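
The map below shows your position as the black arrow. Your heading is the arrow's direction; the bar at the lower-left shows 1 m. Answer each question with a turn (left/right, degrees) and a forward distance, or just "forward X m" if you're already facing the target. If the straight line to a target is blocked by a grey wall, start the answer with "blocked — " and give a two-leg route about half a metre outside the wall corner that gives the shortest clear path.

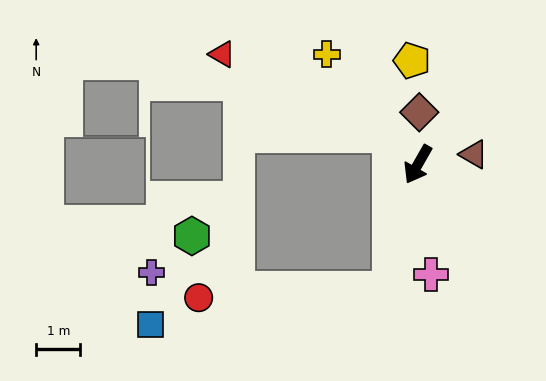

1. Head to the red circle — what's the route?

blocked — turn left 17°, forward 2.9 m, then turn right 75°, forward 4.4 m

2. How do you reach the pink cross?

turn left 37°, forward 2.5 m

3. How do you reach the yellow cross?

turn right 111°, forward 3.2 m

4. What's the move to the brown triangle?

turn left 130°, forward 1.3 m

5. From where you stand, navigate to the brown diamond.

turn right 152°, forward 1.2 m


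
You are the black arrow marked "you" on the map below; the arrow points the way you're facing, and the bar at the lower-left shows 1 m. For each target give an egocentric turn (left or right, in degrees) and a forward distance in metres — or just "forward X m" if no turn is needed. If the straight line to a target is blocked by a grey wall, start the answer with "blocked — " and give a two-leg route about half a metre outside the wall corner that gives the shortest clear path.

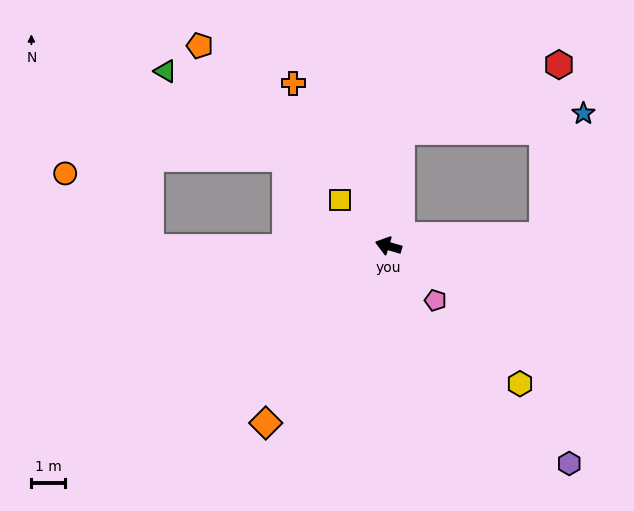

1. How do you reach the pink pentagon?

turn left 147°, forward 2.1 m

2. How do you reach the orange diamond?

turn left 72°, forward 6.4 m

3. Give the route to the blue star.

blocked — turn right 160°, forward 4.6 m, then turn left 69°, forward 3.8 m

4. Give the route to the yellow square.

turn right 27°, forward 2.0 m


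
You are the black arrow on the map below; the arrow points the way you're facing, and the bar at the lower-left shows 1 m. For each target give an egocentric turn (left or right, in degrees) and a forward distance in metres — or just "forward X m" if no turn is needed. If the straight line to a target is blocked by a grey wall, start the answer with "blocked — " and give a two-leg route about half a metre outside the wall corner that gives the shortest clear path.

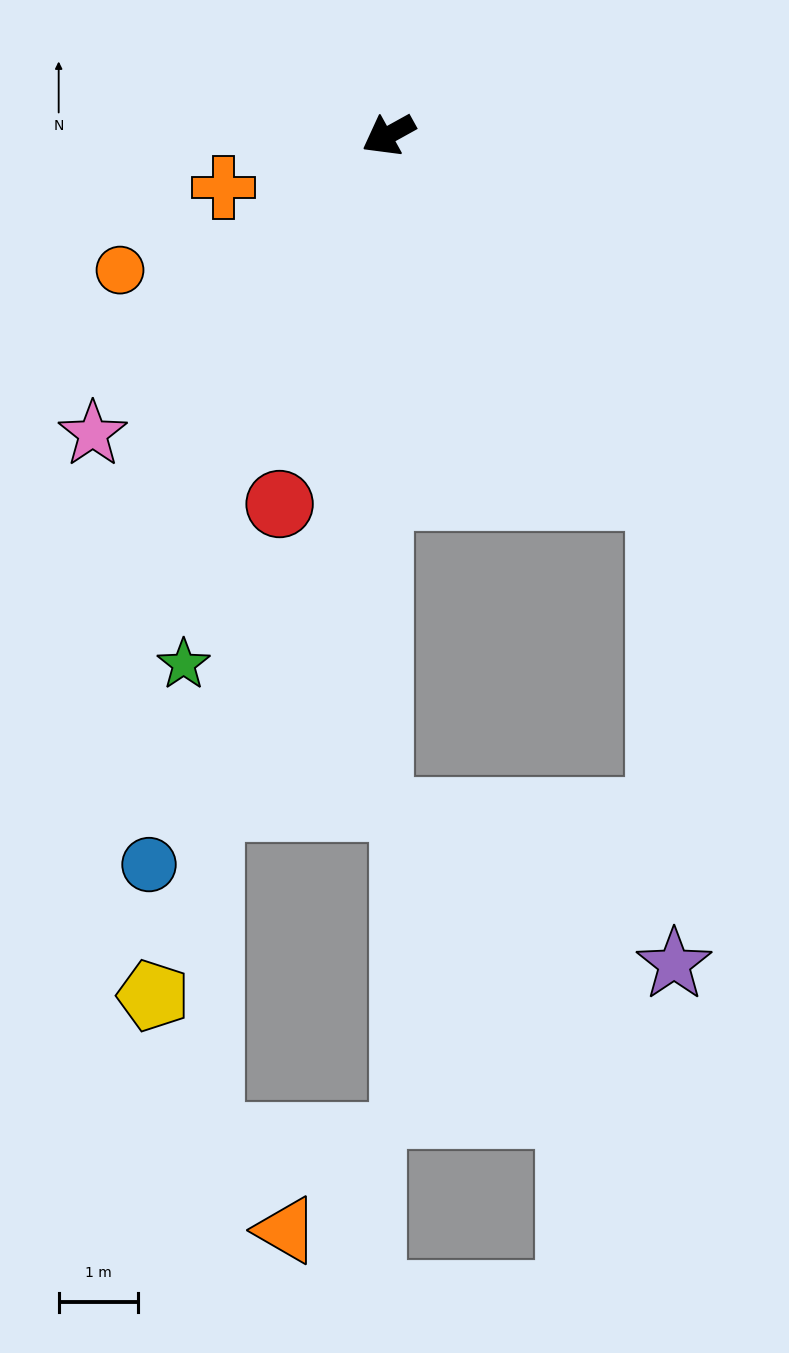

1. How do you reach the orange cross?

turn right 11°, forward 2.2 m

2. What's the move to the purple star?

blocked — turn left 98°, forward 5.7 m, then turn right 35°, forward 5.9 m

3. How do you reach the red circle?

turn left 45°, forward 4.9 m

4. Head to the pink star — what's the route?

turn left 16°, forward 5.3 m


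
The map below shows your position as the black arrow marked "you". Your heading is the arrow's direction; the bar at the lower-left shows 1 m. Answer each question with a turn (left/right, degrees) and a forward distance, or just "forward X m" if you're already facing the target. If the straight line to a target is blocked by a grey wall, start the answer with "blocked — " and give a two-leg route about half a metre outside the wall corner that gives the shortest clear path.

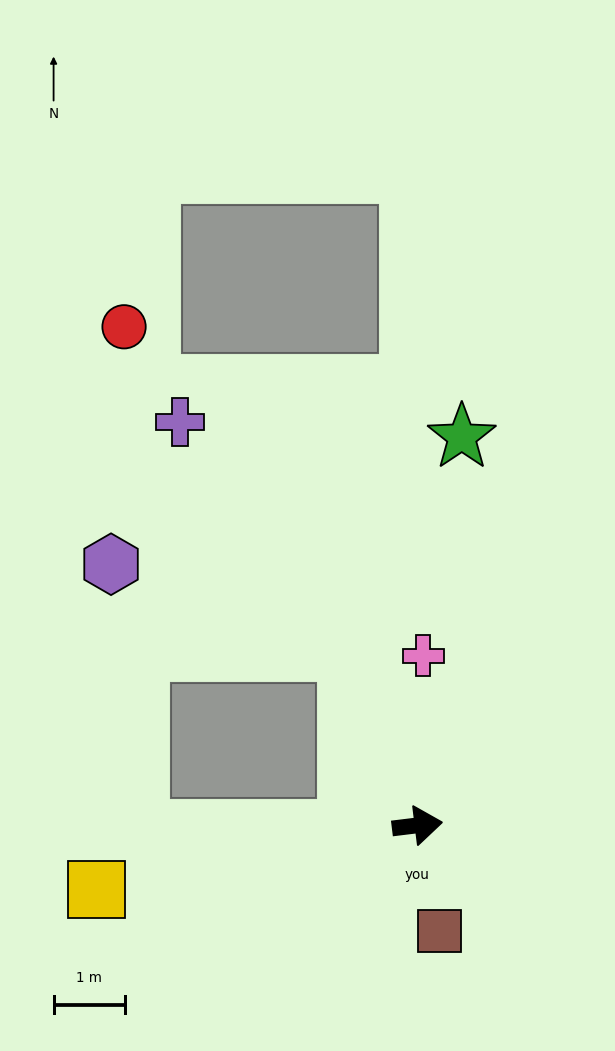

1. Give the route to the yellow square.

turn right 176°, forward 4.6 m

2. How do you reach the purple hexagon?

blocked — turn left 105°, forward 2.6 m, then turn left 48°, forward 3.5 m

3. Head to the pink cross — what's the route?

turn left 81°, forward 2.4 m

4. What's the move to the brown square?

turn right 85°, forward 1.5 m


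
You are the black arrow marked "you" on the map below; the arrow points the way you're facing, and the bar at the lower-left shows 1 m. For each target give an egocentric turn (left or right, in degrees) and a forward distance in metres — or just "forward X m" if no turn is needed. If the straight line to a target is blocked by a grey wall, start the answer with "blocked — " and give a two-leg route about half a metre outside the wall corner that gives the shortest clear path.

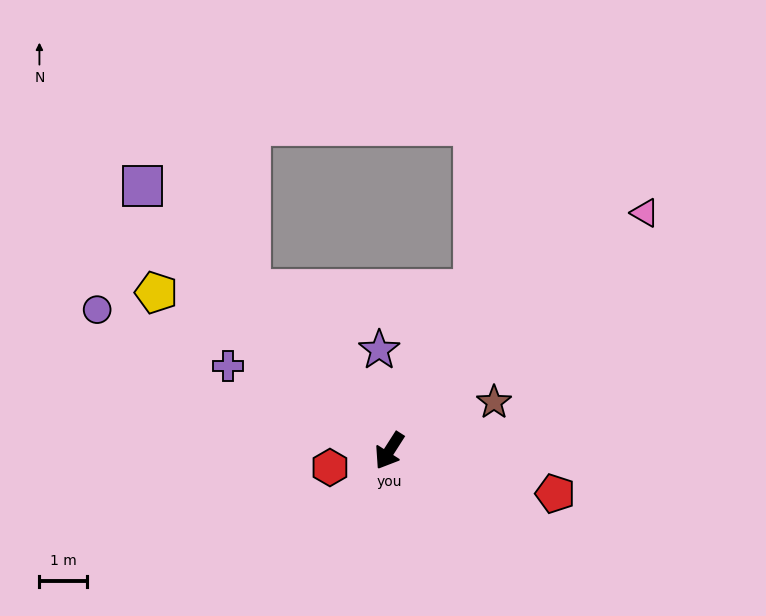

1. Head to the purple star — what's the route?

turn right 142°, forward 2.1 m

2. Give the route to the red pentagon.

turn left 108°, forward 3.6 m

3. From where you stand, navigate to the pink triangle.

turn left 166°, forward 7.4 m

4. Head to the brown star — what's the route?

turn left 147°, forward 2.4 m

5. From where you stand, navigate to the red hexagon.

turn right 42°, forward 1.3 m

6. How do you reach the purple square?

turn right 104°, forward 7.7 m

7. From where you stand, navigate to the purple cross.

turn right 85°, forward 3.9 m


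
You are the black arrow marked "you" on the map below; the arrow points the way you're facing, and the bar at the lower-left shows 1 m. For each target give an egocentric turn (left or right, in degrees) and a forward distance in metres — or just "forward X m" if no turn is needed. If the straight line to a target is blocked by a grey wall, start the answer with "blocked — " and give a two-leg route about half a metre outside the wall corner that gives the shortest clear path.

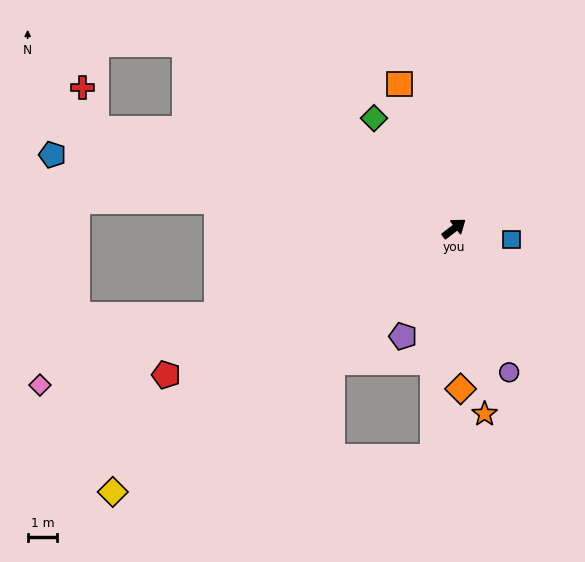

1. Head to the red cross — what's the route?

blocked — turn left 127°, forward 12.5 m, then turn right 55°, forward 1.5 m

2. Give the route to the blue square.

turn right 48°, forward 2.0 m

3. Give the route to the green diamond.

turn left 88°, forward 4.6 m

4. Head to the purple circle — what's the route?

turn right 107°, forward 5.2 m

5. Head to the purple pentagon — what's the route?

turn right 153°, forward 4.0 m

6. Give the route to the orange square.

turn left 73°, forward 5.2 m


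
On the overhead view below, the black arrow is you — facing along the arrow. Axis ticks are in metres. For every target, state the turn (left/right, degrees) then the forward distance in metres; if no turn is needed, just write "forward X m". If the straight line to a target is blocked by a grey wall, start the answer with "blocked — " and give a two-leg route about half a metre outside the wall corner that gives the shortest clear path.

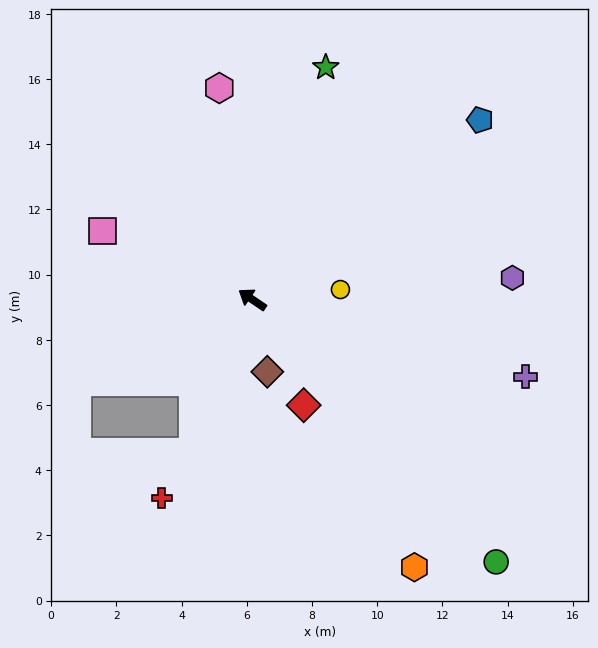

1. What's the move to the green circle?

turn left 167°, forward 11.0 m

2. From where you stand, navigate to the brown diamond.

turn left 136°, forward 2.3 m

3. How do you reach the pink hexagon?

turn right 47°, forward 6.6 m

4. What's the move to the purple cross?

turn right 162°, forward 8.7 m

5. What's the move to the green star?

turn right 73°, forward 7.5 m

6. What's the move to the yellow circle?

turn right 139°, forward 2.7 m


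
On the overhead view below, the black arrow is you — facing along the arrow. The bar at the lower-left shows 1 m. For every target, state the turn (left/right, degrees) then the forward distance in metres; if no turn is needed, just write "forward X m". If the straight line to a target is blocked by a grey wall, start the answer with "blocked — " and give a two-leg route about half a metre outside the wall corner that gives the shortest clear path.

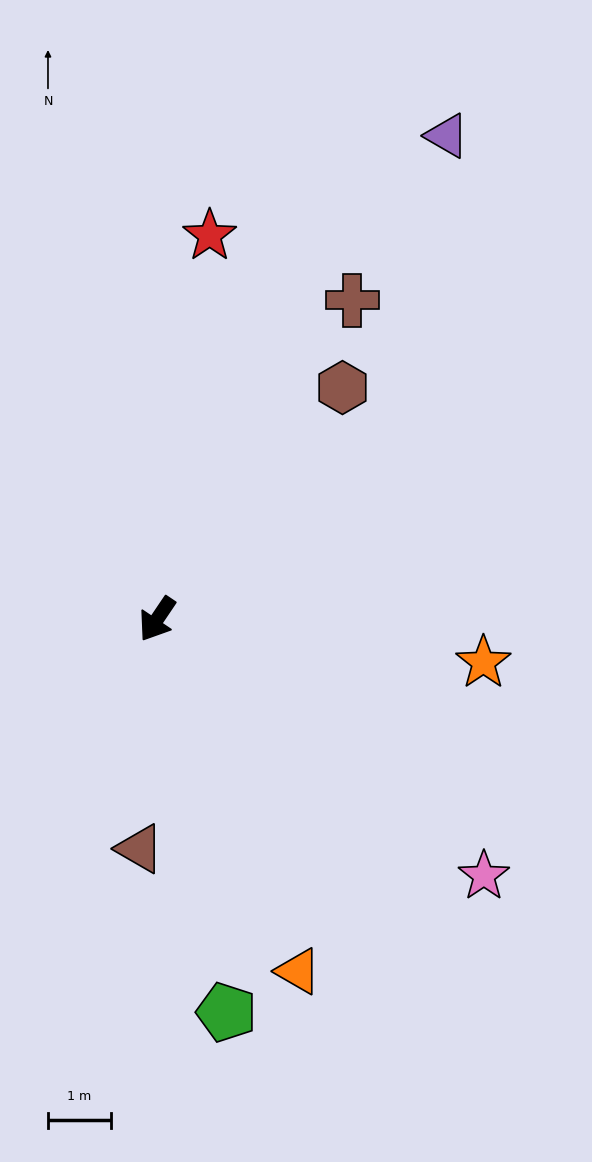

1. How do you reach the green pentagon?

turn left 44°, forward 6.3 m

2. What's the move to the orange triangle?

turn left 56°, forward 6.0 m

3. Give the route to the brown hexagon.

turn left 175°, forward 4.7 m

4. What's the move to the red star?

turn right 154°, forward 6.1 m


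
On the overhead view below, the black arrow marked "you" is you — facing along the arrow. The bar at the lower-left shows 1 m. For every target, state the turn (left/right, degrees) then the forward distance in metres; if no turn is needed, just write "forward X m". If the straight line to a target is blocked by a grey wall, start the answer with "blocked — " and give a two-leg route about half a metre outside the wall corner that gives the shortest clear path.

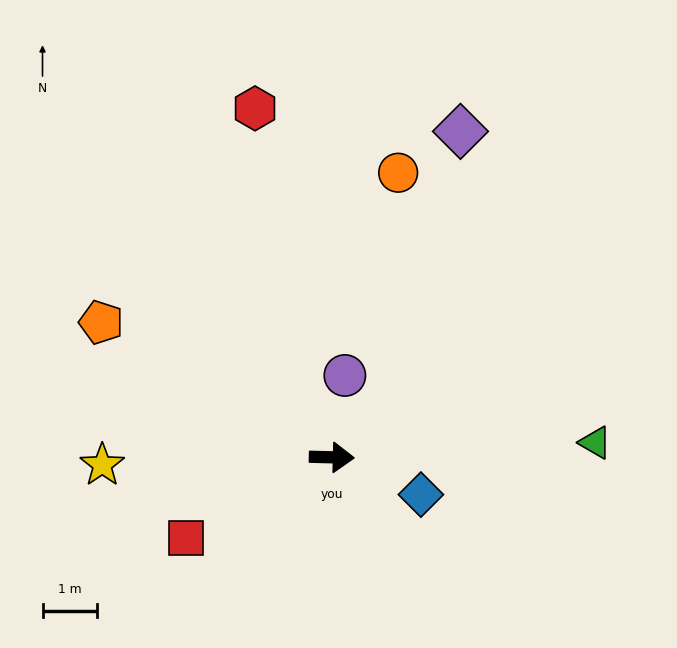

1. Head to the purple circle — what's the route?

turn left 82°, forward 1.5 m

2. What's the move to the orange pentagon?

turn left 151°, forward 4.9 m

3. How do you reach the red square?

turn right 150°, forward 3.0 m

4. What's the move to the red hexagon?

turn left 104°, forward 6.6 m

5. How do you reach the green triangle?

turn left 5°, forward 4.8 m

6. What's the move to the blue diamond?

turn right 21°, forward 1.8 m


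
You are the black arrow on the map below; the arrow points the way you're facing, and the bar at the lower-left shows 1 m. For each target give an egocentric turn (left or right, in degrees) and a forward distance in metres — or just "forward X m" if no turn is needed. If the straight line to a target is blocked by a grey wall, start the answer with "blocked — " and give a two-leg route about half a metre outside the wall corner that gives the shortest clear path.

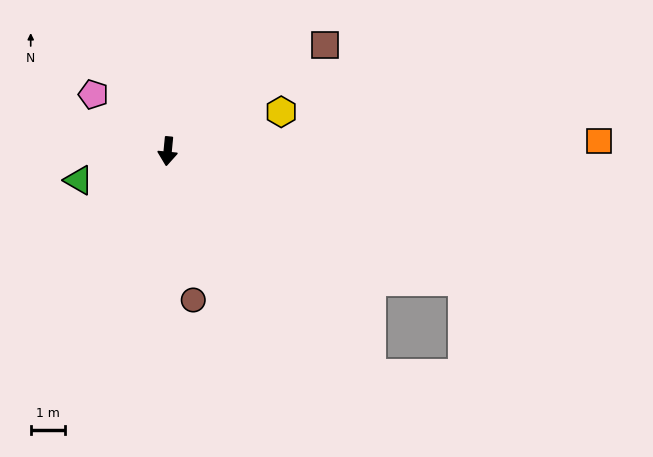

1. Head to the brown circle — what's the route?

turn left 15°, forward 4.3 m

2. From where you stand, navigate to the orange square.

turn left 97°, forward 12.4 m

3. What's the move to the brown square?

turn left 130°, forward 5.5 m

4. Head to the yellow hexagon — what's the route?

turn left 115°, forward 3.5 m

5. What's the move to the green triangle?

turn right 66°, forward 2.7 m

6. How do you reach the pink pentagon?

turn right 122°, forward 2.7 m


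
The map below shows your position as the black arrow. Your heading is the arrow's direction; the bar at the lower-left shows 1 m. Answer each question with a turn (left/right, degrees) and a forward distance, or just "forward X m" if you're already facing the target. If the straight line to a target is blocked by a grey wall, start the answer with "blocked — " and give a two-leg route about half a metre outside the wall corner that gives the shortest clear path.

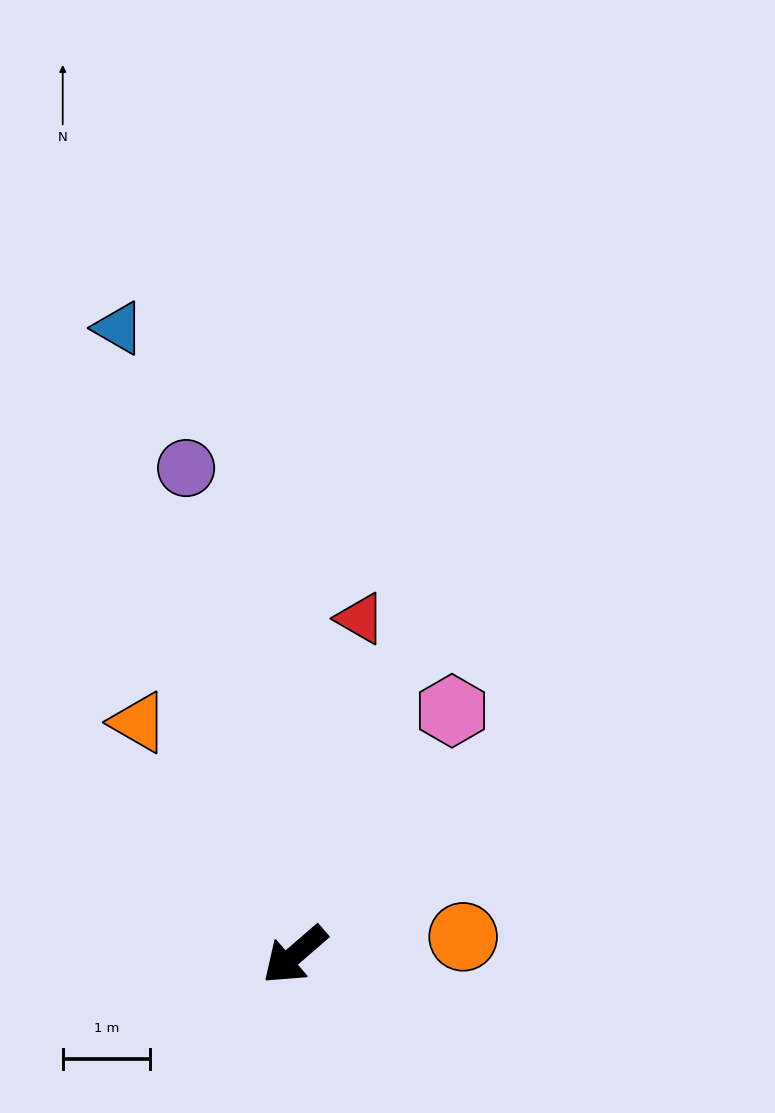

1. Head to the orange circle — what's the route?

turn left 145°, forward 1.9 m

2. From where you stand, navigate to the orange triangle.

turn right 97°, forward 3.2 m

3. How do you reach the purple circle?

turn right 118°, forward 5.7 m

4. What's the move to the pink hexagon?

turn right 164°, forward 3.3 m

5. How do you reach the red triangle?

turn right 142°, forward 3.9 m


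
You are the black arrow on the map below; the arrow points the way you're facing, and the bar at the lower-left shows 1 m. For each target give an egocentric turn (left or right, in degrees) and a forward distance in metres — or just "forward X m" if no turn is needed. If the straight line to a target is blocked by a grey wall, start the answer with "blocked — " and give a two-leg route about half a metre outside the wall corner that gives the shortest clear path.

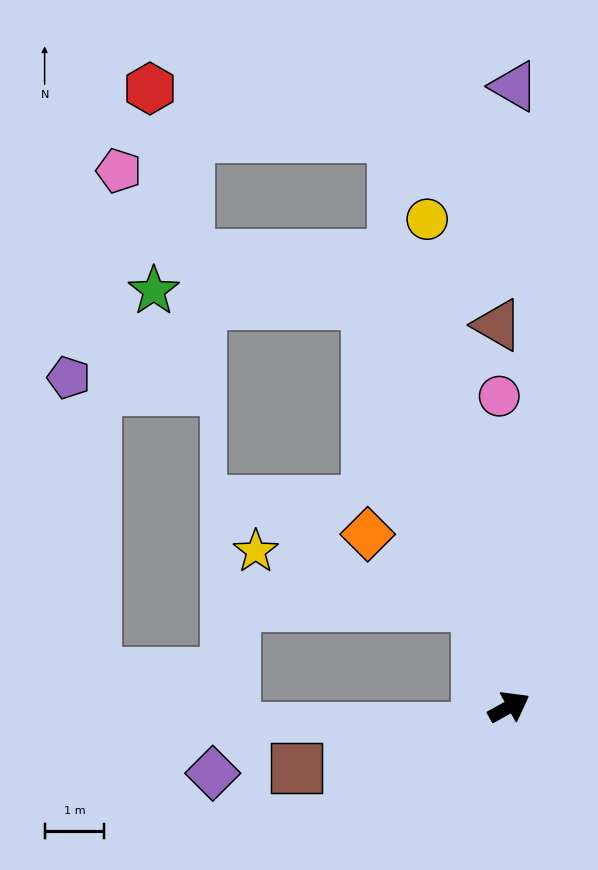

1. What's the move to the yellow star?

blocked — turn left 79°, forward 1.8 m, then turn left 58°, forward 3.8 m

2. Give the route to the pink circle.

turn left 63°, forward 5.2 m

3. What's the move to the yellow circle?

turn left 71°, forward 8.3 m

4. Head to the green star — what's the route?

blocked — turn left 81°, forward 7.2 m, then turn left 66°, forward 3.6 m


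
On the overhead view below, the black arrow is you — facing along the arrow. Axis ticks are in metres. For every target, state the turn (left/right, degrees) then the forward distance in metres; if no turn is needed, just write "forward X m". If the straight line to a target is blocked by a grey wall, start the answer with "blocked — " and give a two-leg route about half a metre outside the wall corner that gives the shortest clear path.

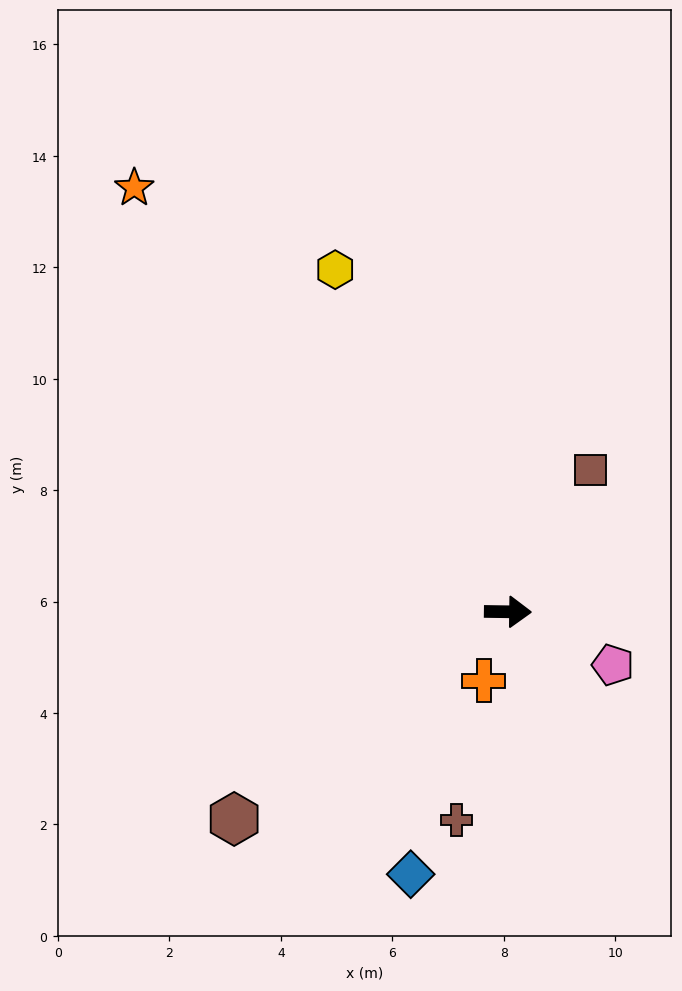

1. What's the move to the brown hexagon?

turn right 142°, forward 6.2 m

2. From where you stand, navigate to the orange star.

turn left 132°, forward 10.1 m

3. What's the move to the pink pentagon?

turn right 26°, forward 2.1 m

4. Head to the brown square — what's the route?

turn left 61°, forward 2.9 m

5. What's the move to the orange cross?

turn right 108°, forward 1.3 m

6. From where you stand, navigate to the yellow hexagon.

turn left 118°, forward 6.9 m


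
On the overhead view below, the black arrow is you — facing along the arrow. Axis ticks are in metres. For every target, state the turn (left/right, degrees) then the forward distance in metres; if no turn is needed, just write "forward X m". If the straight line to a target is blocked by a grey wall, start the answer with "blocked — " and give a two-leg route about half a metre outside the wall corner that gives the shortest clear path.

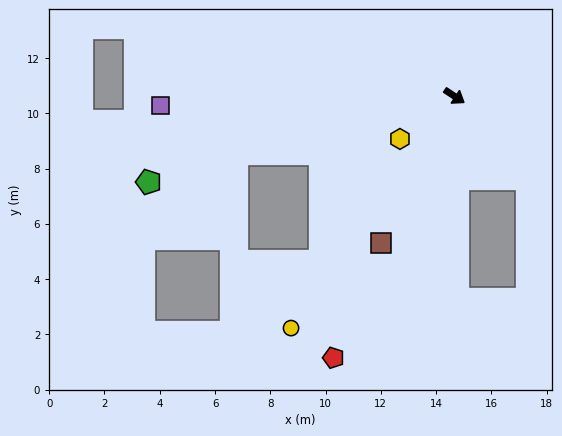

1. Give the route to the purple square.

turn right 145°, forward 10.6 m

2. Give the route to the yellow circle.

turn right 92°, forward 10.3 m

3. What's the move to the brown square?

turn right 83°, forward 5.9 m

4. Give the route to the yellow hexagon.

turn right 108°, forward 2.5 m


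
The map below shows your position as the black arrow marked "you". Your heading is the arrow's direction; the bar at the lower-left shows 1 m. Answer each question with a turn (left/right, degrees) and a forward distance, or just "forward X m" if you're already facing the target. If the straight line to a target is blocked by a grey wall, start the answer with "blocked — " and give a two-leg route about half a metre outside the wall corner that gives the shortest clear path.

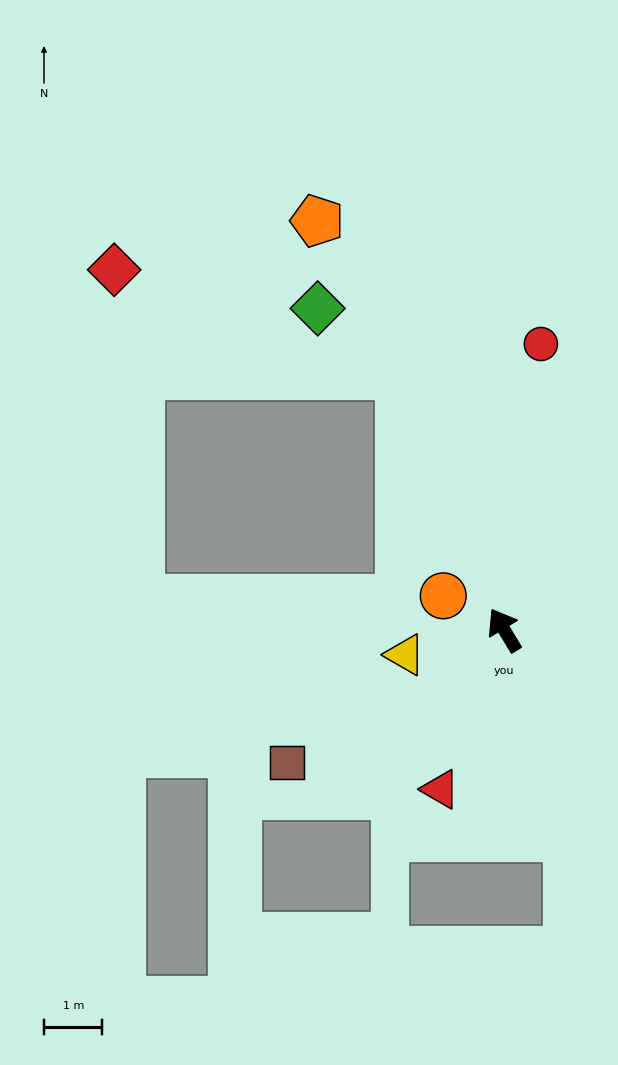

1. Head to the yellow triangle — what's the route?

turn left 73°, forward 1.8 m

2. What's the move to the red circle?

turn right 38°, forward 4.9 m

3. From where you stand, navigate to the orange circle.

turn left 30°, forward 1.2 m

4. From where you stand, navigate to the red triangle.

turn left 127°, forward 2.9 m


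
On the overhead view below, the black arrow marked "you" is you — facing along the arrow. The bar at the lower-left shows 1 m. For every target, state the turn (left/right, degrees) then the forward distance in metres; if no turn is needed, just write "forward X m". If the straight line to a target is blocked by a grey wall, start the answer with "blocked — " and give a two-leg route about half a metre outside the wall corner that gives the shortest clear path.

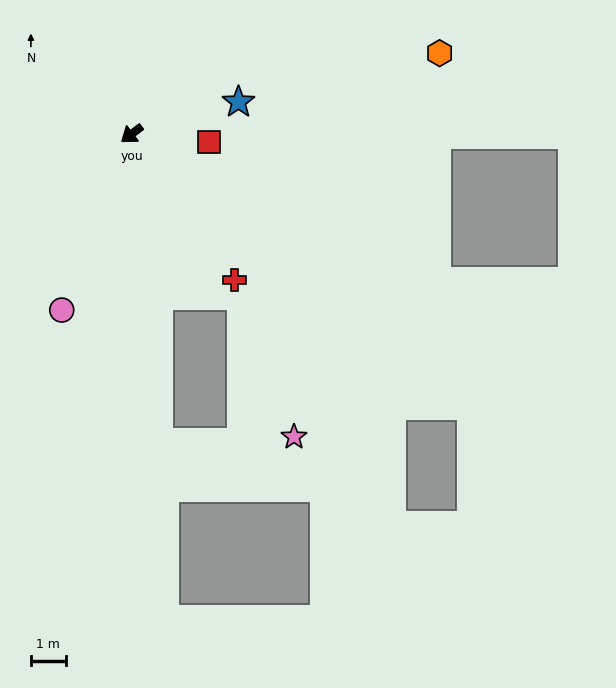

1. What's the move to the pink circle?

turn left 31°, forward 5.4 m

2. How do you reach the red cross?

turn left 88°, forward 5.1 m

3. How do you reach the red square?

turn left 137°, forward 2.2 m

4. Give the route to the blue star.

turn left 160°, forward 3.2 m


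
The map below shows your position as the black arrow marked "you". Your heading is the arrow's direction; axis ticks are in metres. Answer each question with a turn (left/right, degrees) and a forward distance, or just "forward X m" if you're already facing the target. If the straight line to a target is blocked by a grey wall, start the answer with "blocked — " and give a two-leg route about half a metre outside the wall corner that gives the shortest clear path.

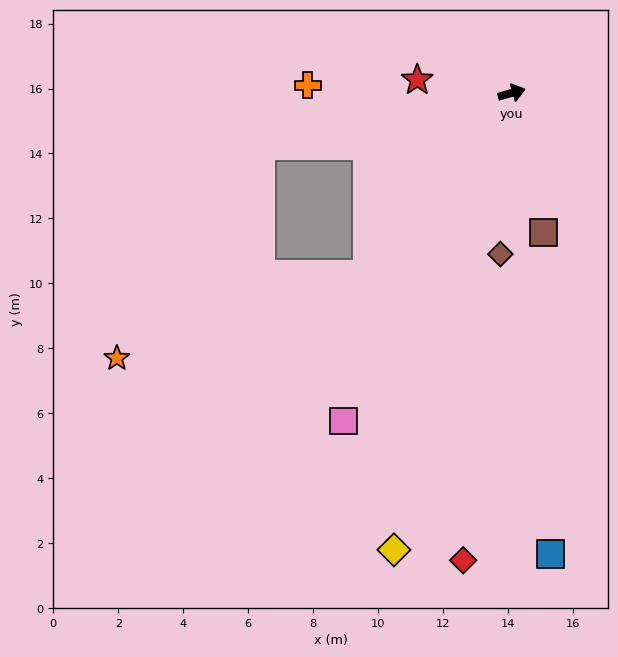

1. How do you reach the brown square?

turn right 93°, forward 4.4 m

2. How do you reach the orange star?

blocked — turn right 145°, forward 7.1 m, then turn right 32°, forward 8.1 m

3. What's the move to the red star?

turn left 156°, forward 2.9 m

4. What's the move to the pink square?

turn right 133°, forward 11.3 m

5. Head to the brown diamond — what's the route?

turn right 110°, forward 5.0 m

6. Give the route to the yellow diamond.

turn right 120°, forward 14.5 m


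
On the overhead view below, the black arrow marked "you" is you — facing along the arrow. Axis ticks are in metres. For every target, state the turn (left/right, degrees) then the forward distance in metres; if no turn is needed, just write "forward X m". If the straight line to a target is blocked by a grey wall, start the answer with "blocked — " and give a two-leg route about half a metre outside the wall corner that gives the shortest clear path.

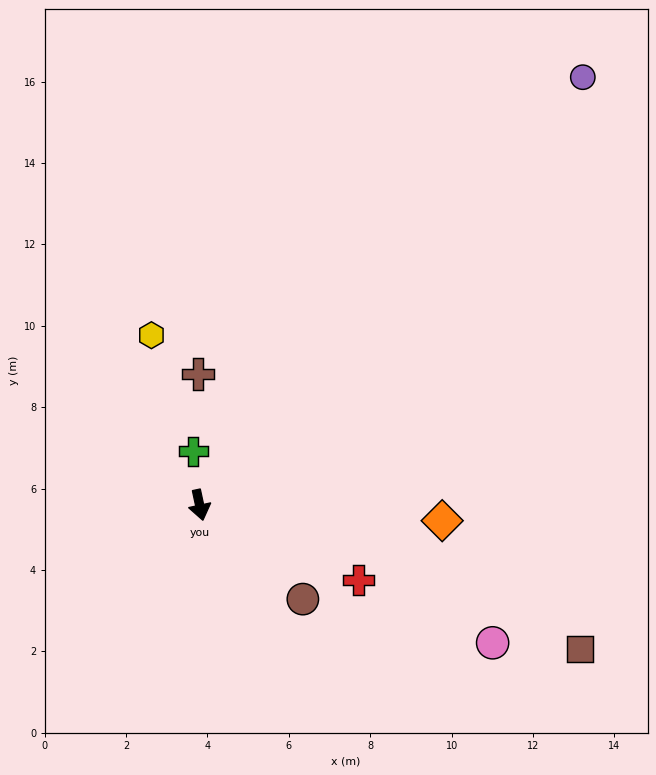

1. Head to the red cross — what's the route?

turn left 53°, forward 4.3 m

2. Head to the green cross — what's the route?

turn left 175°, forward 1.3 m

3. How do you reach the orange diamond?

turn left 74°, forward 6.0 m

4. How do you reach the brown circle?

turn left 36°, forward 3.4 m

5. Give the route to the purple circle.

turn left 126°, forward 14.1 m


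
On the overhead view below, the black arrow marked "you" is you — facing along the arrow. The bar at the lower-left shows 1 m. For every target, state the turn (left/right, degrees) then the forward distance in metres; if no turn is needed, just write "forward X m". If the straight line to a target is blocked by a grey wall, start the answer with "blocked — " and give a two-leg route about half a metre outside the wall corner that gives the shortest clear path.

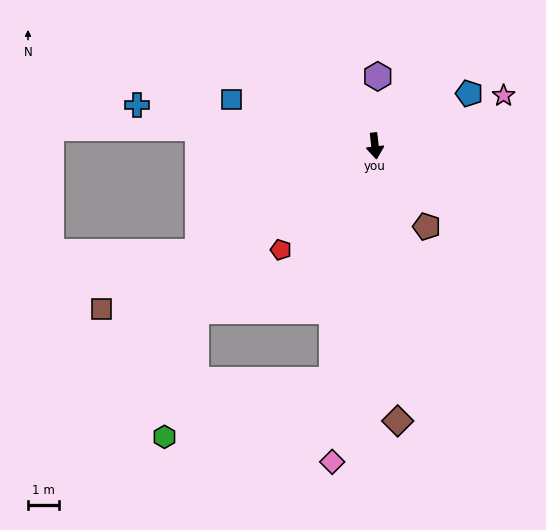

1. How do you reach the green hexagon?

blocked — turn right 17°, forward 7.7 m, then turn right 60°, forward 5.7 m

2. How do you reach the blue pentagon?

turn left 113°, forward 3.5 m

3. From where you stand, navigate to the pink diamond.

turn right 14°, forward 10.3 m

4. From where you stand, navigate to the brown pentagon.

turn left 26°, forward 3.1 m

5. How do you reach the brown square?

turn right 66°, forward 10.3 m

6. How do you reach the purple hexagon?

turn left 171°, forward 2.3 m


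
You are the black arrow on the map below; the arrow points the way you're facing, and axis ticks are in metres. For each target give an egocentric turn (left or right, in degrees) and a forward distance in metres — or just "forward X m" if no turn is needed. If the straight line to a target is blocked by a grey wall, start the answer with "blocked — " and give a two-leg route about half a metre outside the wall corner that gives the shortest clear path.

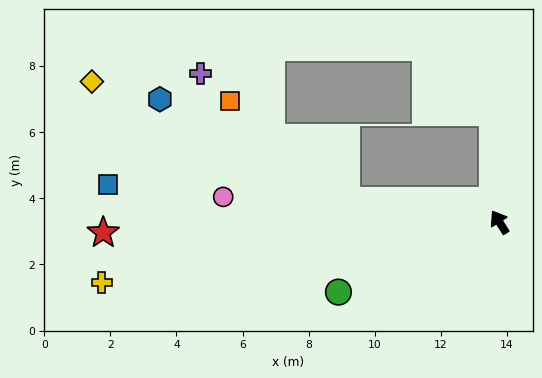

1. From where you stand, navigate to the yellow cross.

turn left 67°, forward 12.2 m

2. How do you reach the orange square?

blocked — turn left 50°, forward 4.7 m, then turn right 33°, forward 4.6 m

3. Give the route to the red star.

turn left 59°, forward 12.0 m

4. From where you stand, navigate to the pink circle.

turn left 53°, forward 8.4 m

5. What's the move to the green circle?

turn left 81°, forward 5.3 m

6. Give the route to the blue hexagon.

blocked — turn left 50°, forward 4.7 m, then turn right 21°, forward 6.4 m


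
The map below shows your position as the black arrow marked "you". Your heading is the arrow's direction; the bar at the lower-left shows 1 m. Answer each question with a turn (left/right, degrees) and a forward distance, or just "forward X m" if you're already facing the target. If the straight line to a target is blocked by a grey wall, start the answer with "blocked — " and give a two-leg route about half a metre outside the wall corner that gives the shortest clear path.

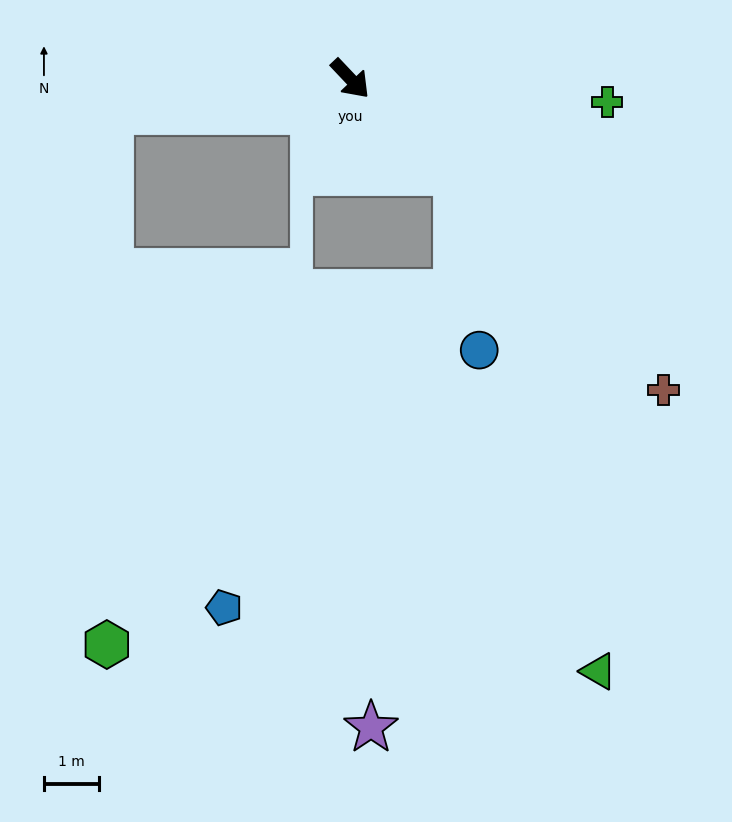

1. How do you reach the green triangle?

blocked — turn left 5°, forward 2.6 m, then turn right 33°, forward 9.5 m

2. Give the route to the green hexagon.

blocked — turn right 126°, forward 4.4 m, then turn left 82°, forward 9.7 m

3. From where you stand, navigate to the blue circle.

blocked — turn left 5°, forward 2.6 m, then turn right 41°, forward 3.3 m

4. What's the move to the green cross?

turn left 41°, forward 4.7 m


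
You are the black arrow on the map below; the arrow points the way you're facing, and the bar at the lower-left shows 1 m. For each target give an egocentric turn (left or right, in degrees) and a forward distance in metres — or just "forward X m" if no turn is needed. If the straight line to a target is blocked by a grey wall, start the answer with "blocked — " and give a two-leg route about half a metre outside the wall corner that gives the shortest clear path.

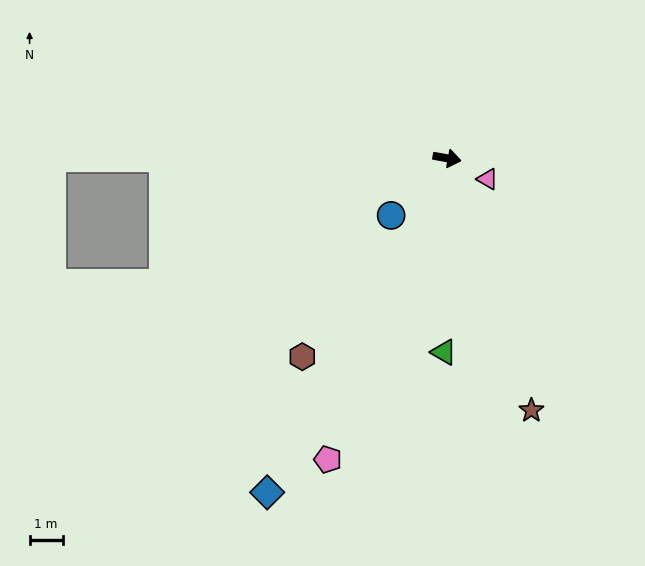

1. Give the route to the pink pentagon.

turn right 101°, forward 9.8 m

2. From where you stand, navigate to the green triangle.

turn right 81°, forward 5.9 m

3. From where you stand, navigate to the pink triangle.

turn right 17°, forward 1.4 m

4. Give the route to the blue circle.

turn right 124°, forward 2.4 m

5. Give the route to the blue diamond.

turn right 108°, forward 11.5 m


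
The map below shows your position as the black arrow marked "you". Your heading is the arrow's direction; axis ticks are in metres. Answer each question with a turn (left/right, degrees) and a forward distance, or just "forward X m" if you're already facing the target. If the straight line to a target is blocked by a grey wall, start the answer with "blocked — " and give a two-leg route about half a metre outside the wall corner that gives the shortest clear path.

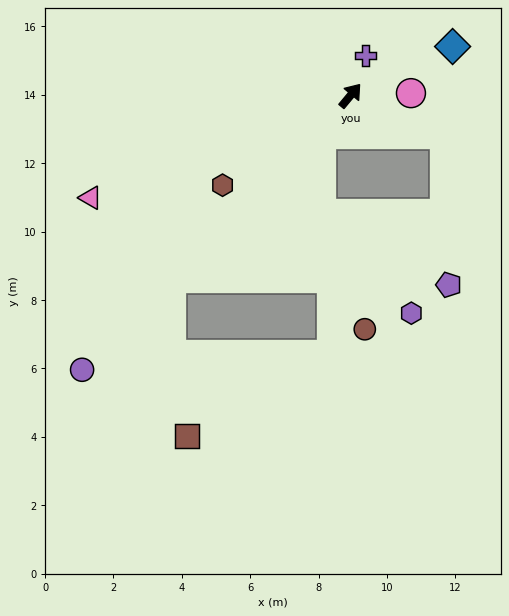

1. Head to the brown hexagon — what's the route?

turn left 165°, forward 4.6 m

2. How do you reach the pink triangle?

turn left 151°, forward 8.2 m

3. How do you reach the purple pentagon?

blocked — turn right 73°, forward 3.0 m, then turn right 66°, forward 4.4 m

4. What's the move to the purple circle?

turn left 175°, forward 11.2 m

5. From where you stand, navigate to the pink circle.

turn right 48°, forward 1.8 m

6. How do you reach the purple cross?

turn left 19°, forward 1.3 m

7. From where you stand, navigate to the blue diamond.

turn right 25°, forward 3.3 m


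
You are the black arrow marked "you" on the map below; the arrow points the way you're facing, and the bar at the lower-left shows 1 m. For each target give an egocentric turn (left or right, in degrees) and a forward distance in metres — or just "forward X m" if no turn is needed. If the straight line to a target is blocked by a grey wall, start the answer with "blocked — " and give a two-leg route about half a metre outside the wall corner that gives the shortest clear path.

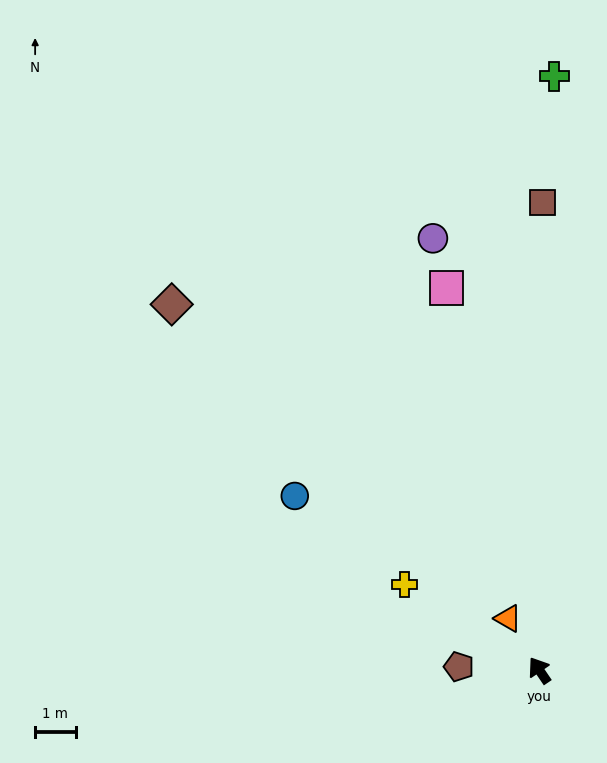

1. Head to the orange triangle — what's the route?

turn right 3°, forward 1.5 m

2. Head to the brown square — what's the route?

turn right 35°, forward 11.6 m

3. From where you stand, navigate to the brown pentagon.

turn left 53°, forward 2.0 m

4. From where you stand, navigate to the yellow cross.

turn left 23°, forward 4.0 m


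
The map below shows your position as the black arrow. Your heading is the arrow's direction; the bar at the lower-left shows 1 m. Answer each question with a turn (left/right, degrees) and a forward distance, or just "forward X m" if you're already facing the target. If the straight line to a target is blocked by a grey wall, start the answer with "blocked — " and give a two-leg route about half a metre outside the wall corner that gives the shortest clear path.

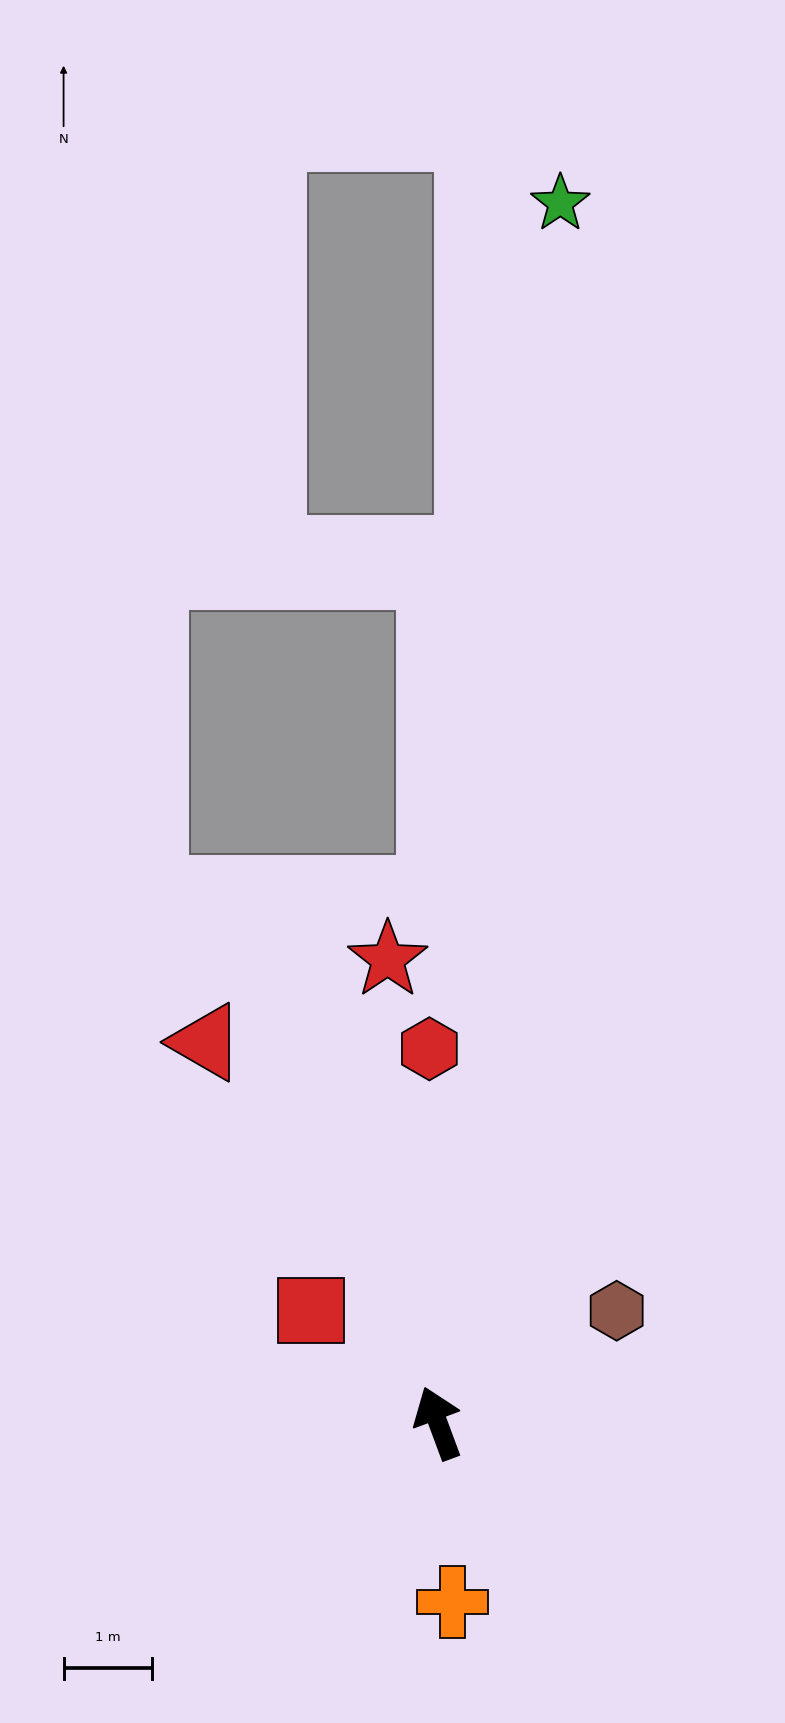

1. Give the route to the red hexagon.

turn right 19°, forward 4.2 m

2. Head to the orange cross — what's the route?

turn left 164°, forward 2.0 m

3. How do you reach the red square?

turn left 28°, forward 1.9 m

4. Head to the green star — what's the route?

turn right 26°, forward 13.9 m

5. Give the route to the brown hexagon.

turn right 78°, forward 2.4 m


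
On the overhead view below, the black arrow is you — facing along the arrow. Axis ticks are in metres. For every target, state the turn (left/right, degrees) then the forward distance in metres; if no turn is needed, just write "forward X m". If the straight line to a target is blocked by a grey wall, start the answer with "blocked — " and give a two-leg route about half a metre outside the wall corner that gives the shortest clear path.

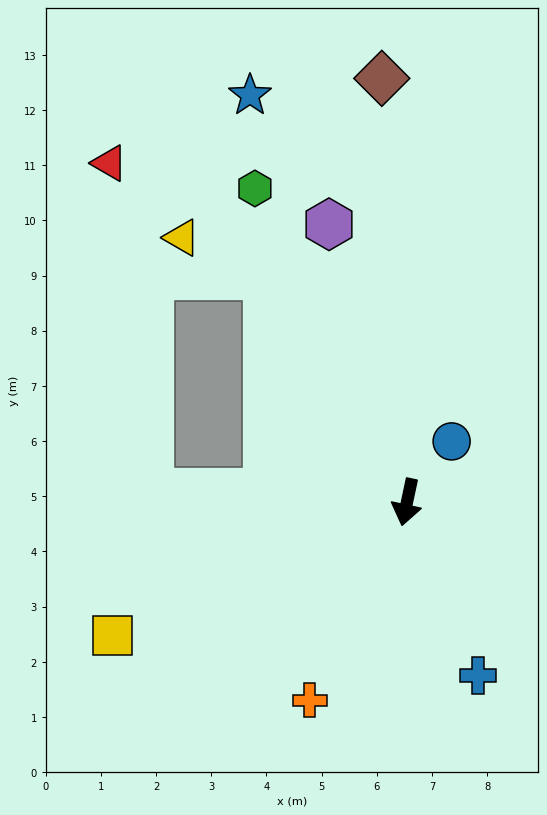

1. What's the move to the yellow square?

turn right 54°, forward 5.9 m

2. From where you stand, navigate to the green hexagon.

turn right 142°, forward 6.3 m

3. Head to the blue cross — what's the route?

turn left 34°, forward 3.4 m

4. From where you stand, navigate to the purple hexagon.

turn right 152°, forward 5.2 m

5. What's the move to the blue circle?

turn left 156°, forward 1.4 m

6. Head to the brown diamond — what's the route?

turn right 165°, forward 7.7 m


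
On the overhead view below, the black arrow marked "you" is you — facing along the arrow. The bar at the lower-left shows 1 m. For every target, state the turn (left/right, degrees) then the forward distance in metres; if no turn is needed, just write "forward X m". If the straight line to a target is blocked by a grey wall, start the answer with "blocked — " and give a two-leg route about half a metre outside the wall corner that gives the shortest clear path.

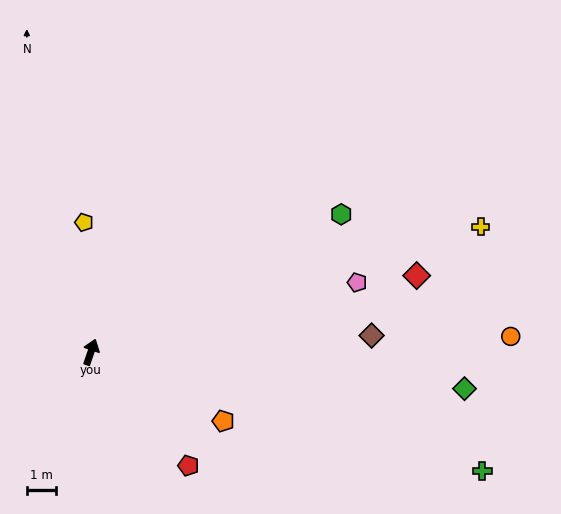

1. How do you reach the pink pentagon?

turn right 56°, forward 9.6 m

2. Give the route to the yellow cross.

turn right 53°, forward 14.2 m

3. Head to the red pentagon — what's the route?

turn right 120°, forward 5.2 m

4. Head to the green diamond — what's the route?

turn right 77°, forward 13.0 m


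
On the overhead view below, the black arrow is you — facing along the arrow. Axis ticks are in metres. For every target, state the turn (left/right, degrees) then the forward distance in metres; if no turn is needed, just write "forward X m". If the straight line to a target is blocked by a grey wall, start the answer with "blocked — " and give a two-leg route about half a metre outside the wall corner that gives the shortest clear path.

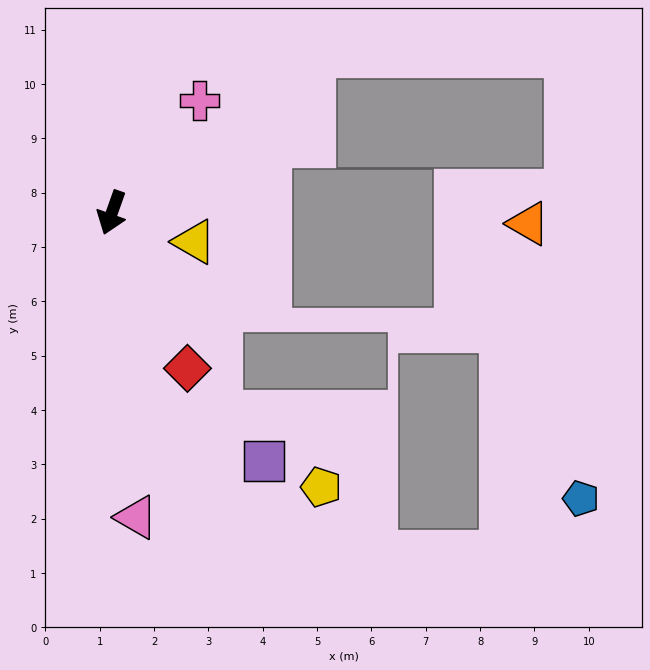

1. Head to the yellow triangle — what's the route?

turn left 90°, forward 1.6 m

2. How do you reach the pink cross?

turn left 161°, forward 2.6 m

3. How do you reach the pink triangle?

turn left 24°, forward 5.6 m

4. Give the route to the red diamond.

turn left 45°, forward 3.2 m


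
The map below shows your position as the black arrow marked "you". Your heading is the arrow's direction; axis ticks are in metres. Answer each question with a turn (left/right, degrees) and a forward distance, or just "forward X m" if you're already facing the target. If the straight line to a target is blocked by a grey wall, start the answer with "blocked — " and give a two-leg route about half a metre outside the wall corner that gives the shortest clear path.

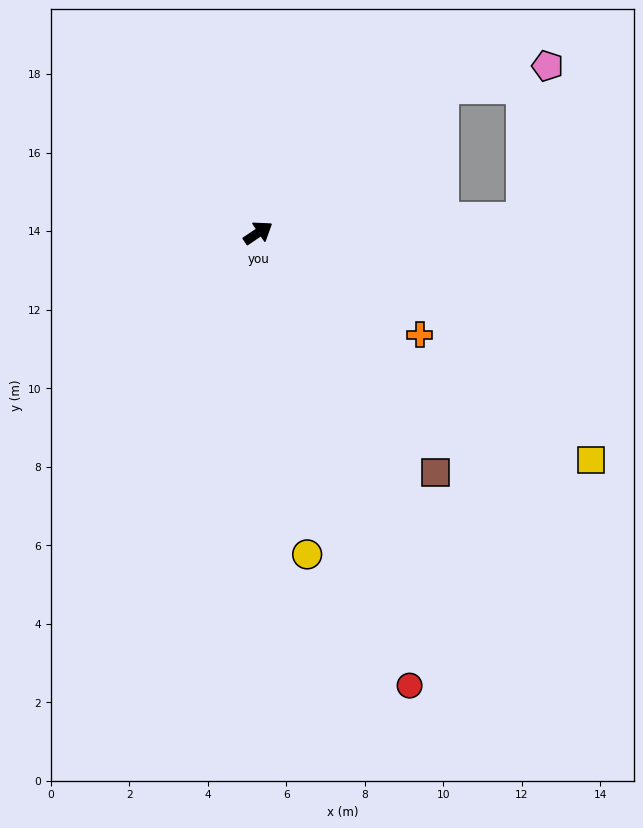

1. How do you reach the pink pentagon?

blocked — turn left 4°, forward 6.0 m, then turn right 26°, forward 2.7 m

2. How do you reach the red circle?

turn right 105°, forward 12.2 m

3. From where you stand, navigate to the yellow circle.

turn right 115°, forward 8.3 m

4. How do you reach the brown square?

turn right 87°, forward 7.6 m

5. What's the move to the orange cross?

turn right 66°, forward 4.9 m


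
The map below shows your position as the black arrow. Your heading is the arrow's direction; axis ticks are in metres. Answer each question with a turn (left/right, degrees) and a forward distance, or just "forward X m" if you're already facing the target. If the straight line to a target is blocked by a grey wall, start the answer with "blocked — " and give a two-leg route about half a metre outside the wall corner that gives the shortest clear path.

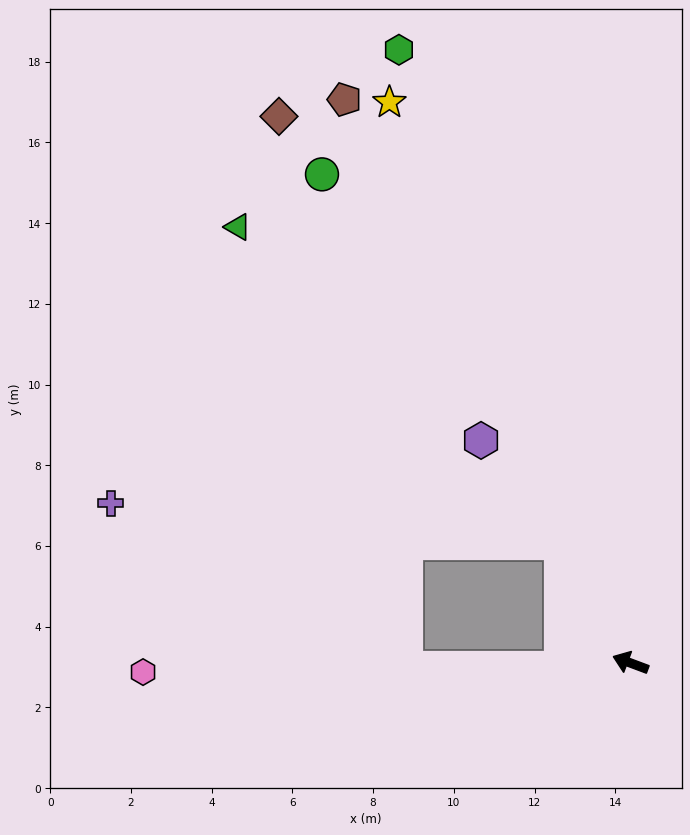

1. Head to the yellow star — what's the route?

turn right 46°, forward 15.1 m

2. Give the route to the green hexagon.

turn right 49°, forward 16.2 m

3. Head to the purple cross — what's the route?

blocked — turn right 40°, forward 3.4 m, then turn left 56°, forward 11.2 m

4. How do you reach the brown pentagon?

turn right 43°, forward 15.7 m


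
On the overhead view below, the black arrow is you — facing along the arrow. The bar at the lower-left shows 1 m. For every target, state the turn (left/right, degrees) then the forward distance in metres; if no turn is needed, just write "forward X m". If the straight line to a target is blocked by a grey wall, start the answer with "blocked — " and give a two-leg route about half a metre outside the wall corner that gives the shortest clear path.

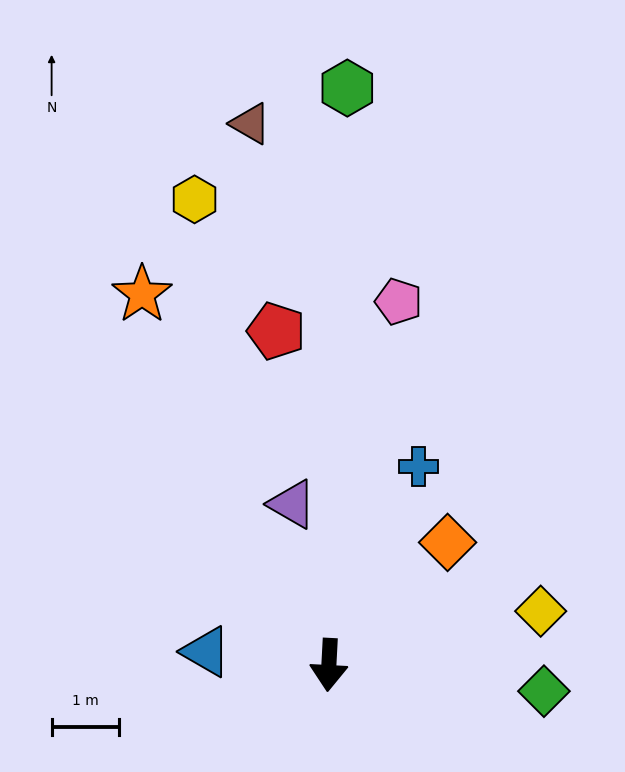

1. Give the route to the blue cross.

turn left 159°, forward 3.2 m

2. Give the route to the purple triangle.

turn right 164°, forward 2.4 m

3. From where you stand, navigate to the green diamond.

turn left 86°, forward 3.2 m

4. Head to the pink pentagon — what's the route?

turn left 172°, forward 5.5 m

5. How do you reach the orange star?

turn right 150°, forward 6.1 m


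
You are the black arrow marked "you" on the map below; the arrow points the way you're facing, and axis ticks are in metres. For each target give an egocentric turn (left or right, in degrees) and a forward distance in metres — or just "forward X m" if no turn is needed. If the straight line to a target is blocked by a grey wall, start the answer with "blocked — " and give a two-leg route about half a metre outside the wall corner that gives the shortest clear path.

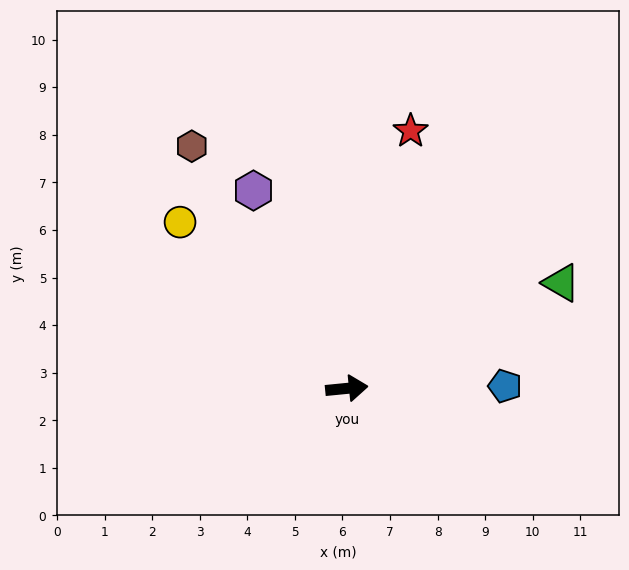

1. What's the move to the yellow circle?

turn left 129°, forward 4.9 m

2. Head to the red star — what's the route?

turn left 70°, forward 5.6 m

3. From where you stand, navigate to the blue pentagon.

turn right 5°, forward 3.3 m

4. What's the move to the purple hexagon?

turn left 110°, forward 4.6 m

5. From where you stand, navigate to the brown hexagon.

turn left 117°, forward 6.0 m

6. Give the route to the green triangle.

turn left 21°, forward 5.0 m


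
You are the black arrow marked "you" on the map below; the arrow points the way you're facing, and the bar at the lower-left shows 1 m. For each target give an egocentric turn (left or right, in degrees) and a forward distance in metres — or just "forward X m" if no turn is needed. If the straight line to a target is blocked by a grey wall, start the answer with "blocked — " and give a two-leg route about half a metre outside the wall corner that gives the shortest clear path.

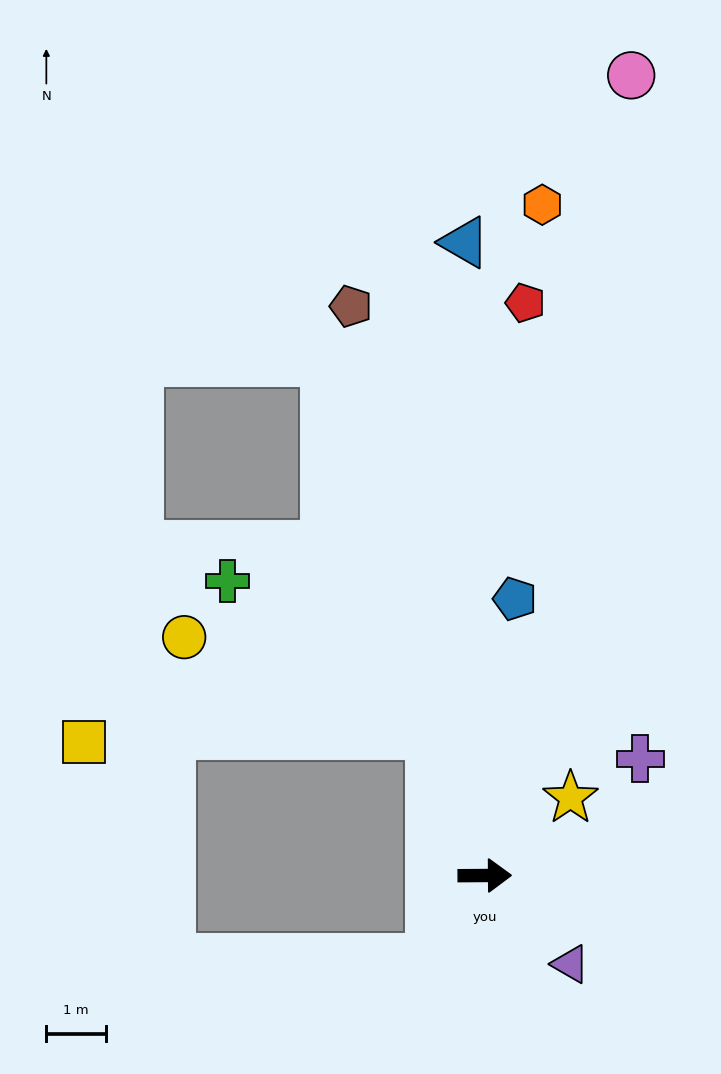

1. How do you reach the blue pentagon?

turn left 83°, forward 4.7 m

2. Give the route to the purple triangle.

turn right 46°, forward 2.1 m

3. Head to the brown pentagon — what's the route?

turn left 103°, forward 9.8 m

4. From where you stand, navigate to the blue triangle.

turn left 91°, forward 10.6 m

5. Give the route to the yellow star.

turn left 42°, forward 1.9 m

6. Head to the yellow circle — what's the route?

blocked — turn left 110°, forward 2.5 m, then turn left 48°, forward 4.4 m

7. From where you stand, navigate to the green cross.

blocked — turn left 110°, forward 2.5 m, then turn left 33°, forward 4.3 m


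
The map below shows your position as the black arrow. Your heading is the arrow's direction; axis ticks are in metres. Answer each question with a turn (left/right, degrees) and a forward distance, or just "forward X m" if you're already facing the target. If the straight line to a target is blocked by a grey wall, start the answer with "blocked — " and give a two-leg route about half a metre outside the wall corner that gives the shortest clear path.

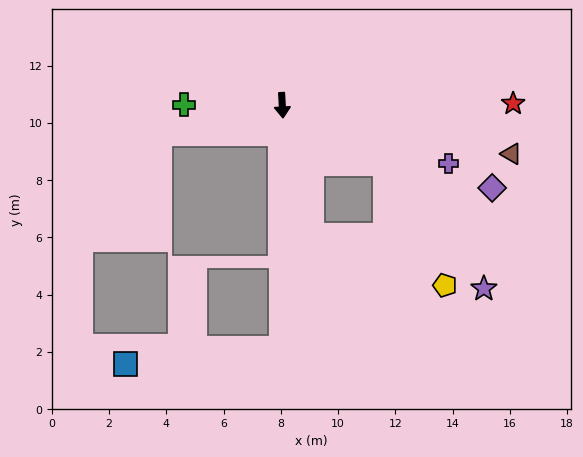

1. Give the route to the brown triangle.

turn left 75°, forward 8.2 m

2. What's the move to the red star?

turn left 87°, forward 8.1 m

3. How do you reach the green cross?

turn right 93°, forward 3.4 m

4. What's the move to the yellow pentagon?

blocked — turn left 57°, forward 4.1 m, then turn right 34°, forward 4.7 m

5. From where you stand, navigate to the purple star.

blocked — turn left 57°, forward 4.1 m, then turn right 22°, forward 5.6 m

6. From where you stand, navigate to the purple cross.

turn left 68°, forward 6.2 m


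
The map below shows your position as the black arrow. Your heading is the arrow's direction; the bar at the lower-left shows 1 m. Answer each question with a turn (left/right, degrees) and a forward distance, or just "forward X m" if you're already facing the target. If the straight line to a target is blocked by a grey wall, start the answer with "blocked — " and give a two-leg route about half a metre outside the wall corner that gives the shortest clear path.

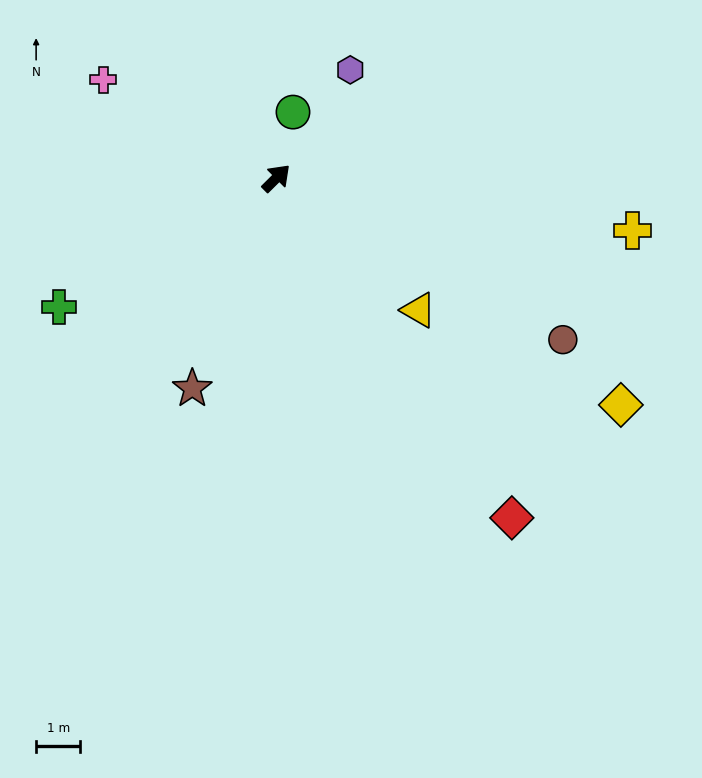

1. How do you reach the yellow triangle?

turn right 88°, forward 4.4 m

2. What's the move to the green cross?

turn left 166°, forward 5.7 m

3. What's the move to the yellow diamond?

turn right 78°, forward 9.3 m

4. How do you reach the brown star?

turn right 157°, forward 5.1 m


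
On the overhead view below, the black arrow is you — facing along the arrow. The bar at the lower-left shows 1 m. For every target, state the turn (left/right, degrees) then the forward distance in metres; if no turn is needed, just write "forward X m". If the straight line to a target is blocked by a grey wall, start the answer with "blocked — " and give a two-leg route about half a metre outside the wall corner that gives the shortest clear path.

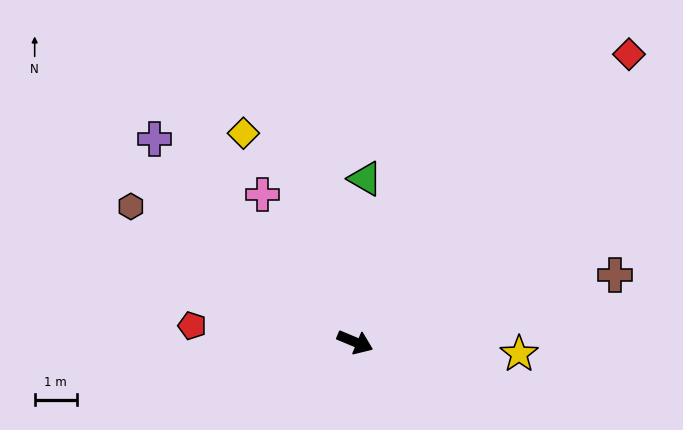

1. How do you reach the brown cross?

turn left 37°, forward 6.4 m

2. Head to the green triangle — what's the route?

turn left 109°, forward 3.9 m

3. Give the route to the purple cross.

turn left 157°, forward 6.8 m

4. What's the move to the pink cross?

turn left 145°, forward 4.1 m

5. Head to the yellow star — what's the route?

turn left 19°, forward 3.9 m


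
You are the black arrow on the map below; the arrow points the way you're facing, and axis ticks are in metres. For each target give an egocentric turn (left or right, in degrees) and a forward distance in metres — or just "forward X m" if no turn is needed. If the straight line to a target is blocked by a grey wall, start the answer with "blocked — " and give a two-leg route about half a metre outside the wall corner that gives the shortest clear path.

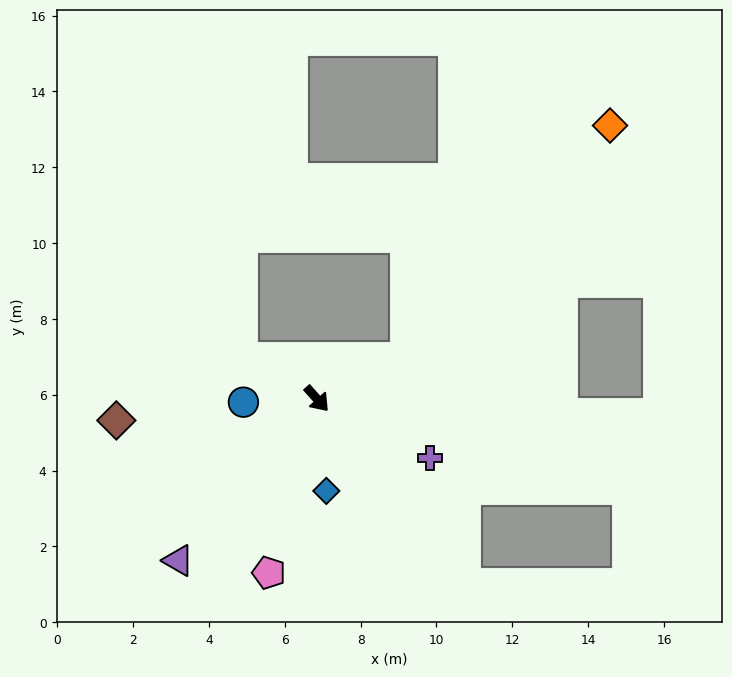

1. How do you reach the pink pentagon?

turn right 57°, forward 4.8 m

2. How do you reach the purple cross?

turn left 21°, forward 3.4 m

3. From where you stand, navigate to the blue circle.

turn right 129°, forward 1.9 m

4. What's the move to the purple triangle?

turn right 82°, forward 5.6 m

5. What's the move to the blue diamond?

turn right 36°, forward 2.4 m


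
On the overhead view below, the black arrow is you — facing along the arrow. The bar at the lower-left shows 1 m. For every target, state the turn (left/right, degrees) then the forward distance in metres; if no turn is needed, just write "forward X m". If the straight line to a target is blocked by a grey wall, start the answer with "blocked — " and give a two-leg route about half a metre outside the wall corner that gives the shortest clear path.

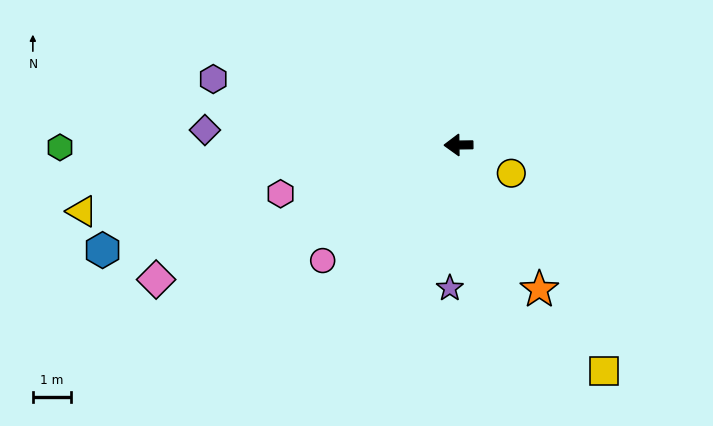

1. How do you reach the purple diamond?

turn right 4°, forward 6.6 m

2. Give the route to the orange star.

turn left 118°, forward 4.3 m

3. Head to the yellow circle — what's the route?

turn left 151°, forward 1.5 m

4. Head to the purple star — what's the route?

turn left 86°, forward 3.7 m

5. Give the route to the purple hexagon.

turn right 16°, forward 6.6 m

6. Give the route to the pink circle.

turn left 40°, forward 4.6 m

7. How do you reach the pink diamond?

turn left 23°, forward 8.6 m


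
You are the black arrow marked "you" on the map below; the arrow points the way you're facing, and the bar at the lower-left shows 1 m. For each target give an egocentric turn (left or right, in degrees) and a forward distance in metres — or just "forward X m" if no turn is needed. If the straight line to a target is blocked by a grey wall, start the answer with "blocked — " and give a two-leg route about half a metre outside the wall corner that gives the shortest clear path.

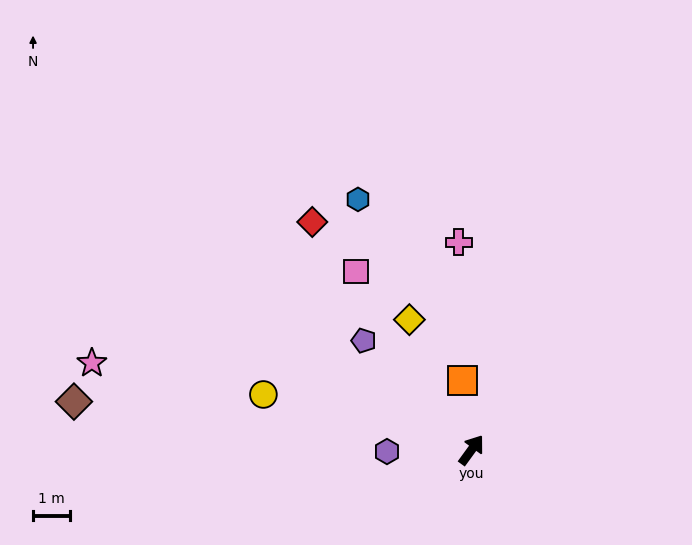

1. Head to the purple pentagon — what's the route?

turn left 81°, forward 4.2 m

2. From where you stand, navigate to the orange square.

turn left 44°, forward 1.9 m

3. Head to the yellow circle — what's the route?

turn left 111°, forward 5.9 m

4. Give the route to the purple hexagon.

turn left 127°, forward 2.3 m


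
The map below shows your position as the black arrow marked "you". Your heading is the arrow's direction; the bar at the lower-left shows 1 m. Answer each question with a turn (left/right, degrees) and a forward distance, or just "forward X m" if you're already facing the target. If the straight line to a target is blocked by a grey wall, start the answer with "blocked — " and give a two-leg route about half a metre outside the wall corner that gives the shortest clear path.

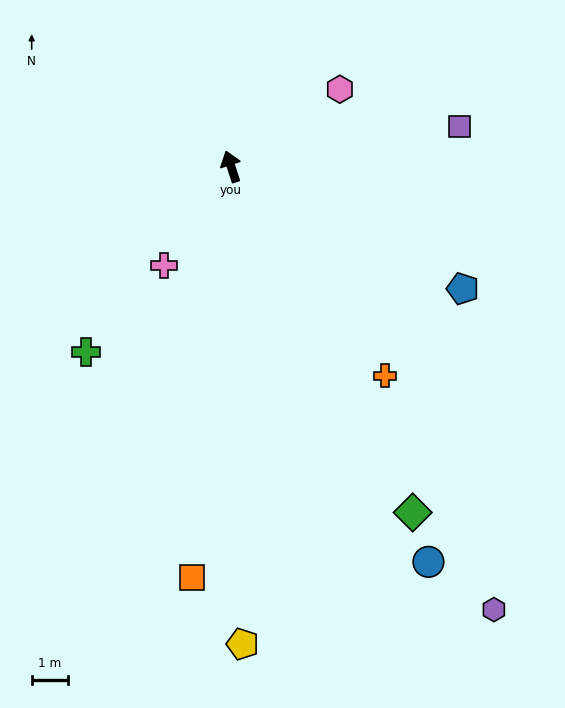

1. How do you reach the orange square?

turn left 157°, forward 11.2 m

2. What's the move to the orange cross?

turn right 162°, forward 7.1 m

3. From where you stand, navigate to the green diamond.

turn right 170°, forward 10.6 m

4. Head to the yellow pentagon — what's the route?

turn left 163°, forward 13.0 m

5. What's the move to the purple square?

turn right 98°, forward 6.3 m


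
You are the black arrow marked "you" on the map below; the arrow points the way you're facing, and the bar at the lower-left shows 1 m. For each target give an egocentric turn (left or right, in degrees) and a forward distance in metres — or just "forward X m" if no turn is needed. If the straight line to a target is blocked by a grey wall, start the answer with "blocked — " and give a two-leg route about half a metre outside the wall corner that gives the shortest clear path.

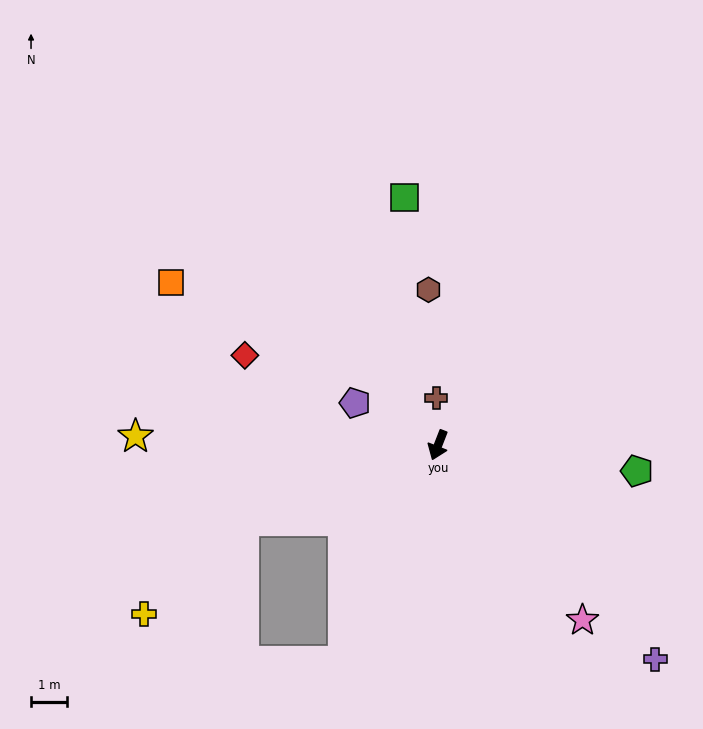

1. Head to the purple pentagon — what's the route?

turn right 96°, forward 2.6 m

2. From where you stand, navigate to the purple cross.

turn left 67°, forward 8.4 m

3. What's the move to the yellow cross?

blocked — turn right 47°, forward 5.8 m, then turn left 21°, forward 3.8 m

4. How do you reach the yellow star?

turn right 70°, forward 8.3 m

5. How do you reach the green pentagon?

turn left 104°, forward 5.5 m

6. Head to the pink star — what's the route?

turn left 61°, forward 6.3 m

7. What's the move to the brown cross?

turn right 157°, forward 1.3 m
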